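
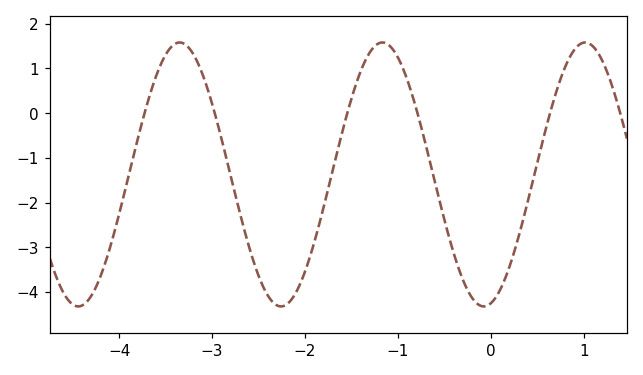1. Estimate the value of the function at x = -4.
-2.3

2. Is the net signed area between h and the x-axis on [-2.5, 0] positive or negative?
negative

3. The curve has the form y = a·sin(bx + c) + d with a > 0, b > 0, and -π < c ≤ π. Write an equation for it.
y = 2.95sin(2.9x - 1.4) - 1.37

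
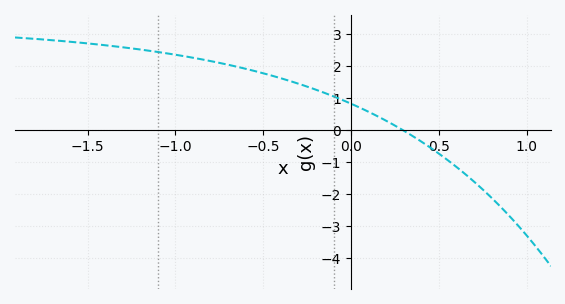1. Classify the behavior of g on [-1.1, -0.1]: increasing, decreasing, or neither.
decreasing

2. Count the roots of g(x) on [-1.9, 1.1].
1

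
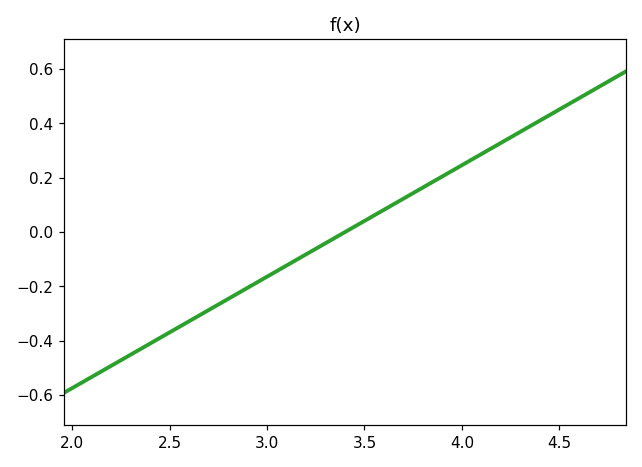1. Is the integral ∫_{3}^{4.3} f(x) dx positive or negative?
positive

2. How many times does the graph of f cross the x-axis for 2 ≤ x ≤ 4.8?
1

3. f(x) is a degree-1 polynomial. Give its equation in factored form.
y = 0.41(x - 3.4)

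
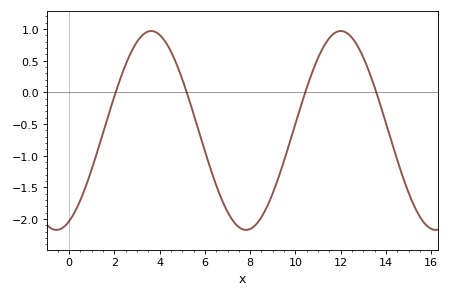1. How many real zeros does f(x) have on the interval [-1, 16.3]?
4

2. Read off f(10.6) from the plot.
0.176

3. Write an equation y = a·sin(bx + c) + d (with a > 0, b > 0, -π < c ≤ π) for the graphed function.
y = 1.57sin(0.75x - 1.15) - 0.6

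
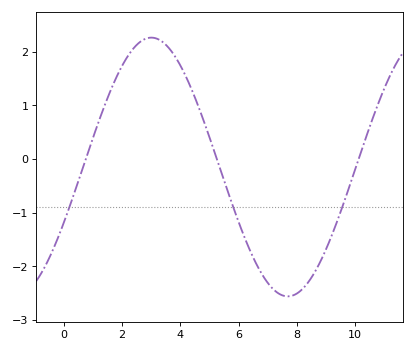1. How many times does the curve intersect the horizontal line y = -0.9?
3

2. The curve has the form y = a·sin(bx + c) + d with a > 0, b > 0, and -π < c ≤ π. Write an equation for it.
y = 2.41sin(0.67x - 0.442) - 0.15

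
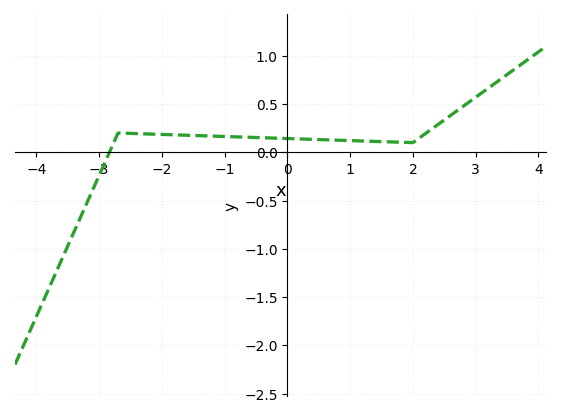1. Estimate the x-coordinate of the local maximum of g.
-2.6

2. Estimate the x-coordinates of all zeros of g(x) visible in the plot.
-2.8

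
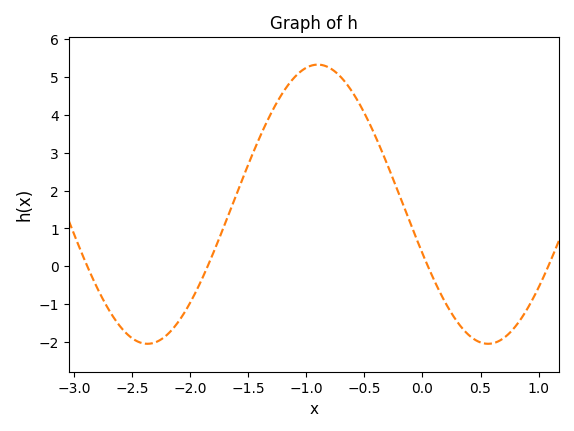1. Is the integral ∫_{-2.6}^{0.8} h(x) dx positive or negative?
positive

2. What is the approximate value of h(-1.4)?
3.43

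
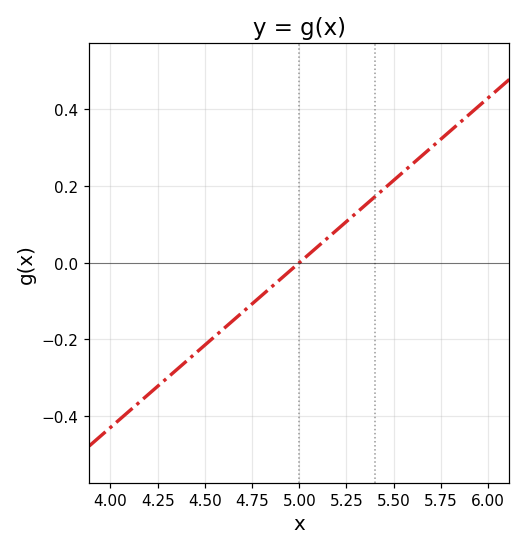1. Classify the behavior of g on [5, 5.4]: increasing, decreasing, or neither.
increasing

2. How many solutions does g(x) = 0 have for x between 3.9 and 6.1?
1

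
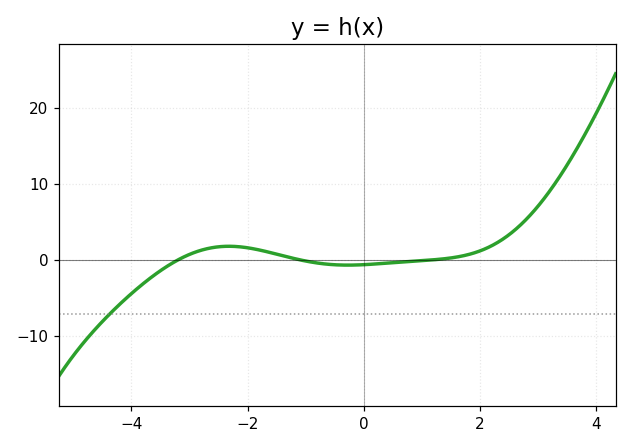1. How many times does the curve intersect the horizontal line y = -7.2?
1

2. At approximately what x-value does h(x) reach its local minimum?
-0.2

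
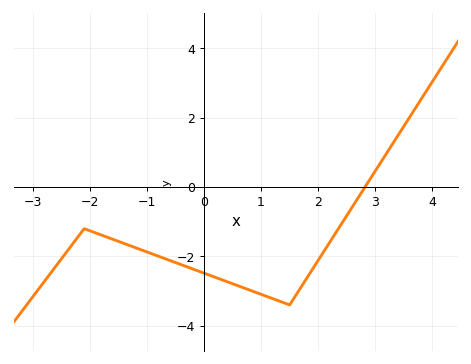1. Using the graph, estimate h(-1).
-1.87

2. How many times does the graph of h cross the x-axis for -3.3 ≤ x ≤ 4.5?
1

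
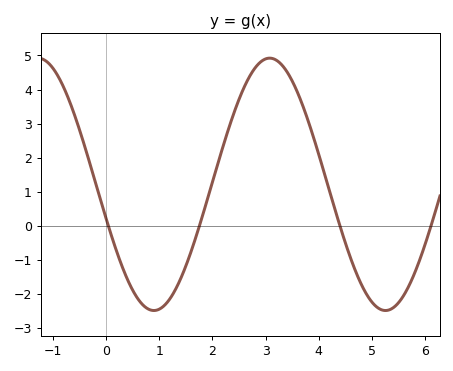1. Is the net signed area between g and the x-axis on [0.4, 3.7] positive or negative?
positive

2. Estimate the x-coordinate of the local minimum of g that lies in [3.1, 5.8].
5.26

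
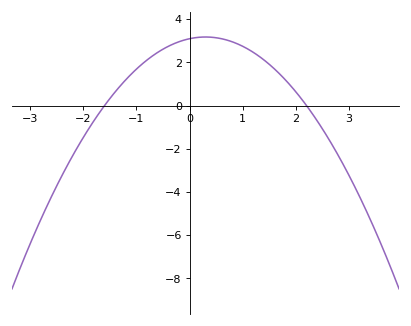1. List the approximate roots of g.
-1.6, 2.2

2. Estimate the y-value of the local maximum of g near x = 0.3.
3.2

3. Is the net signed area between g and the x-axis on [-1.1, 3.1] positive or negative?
positive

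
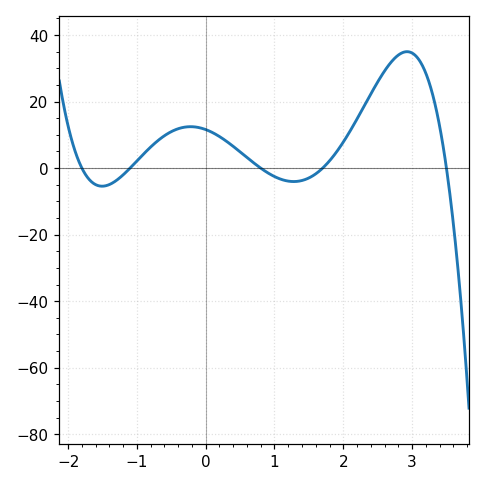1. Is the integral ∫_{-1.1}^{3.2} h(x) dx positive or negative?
positive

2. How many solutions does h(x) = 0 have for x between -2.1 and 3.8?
5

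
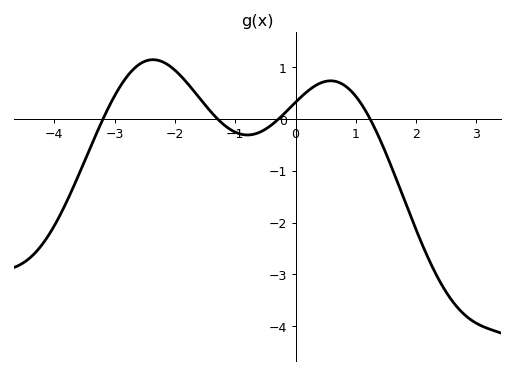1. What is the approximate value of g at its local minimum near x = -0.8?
-0.3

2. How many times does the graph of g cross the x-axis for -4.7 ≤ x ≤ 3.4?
4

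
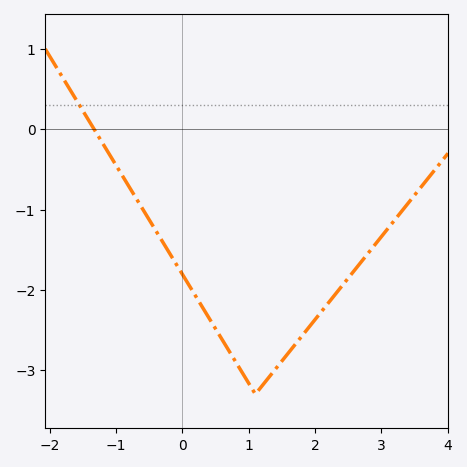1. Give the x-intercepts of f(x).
-1.33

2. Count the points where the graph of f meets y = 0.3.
1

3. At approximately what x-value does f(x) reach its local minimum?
1.1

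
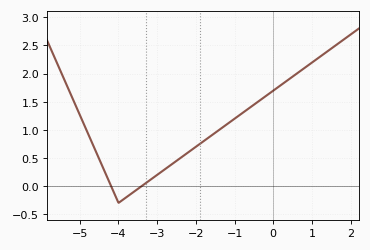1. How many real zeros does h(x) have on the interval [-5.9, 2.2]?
2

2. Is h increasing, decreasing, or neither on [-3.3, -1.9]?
increasing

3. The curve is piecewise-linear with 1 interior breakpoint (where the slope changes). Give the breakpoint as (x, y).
(-4, -0.3)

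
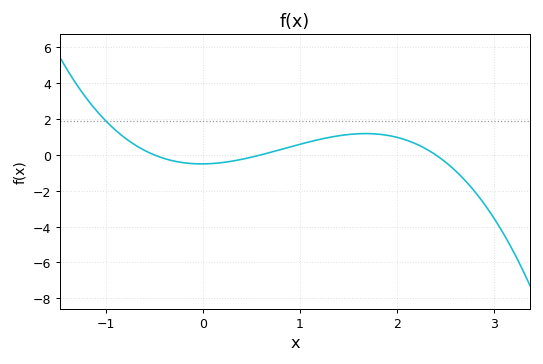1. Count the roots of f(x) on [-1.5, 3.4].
3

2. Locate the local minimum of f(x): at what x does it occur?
0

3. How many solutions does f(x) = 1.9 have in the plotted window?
1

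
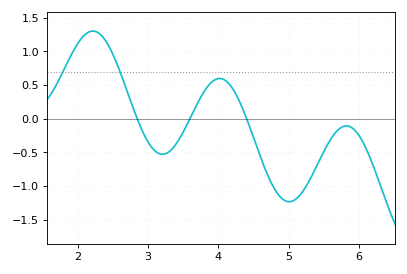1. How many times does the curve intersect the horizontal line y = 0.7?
2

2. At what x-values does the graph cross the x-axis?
2.84, 3.59, 4.4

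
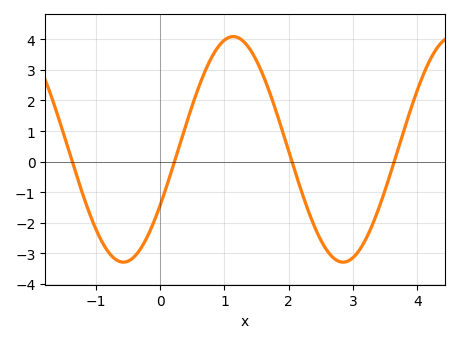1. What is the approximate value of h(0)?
-1.4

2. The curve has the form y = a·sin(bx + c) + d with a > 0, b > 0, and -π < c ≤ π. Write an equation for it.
y = 3.69sin(1.8x - 0.52) + 0.4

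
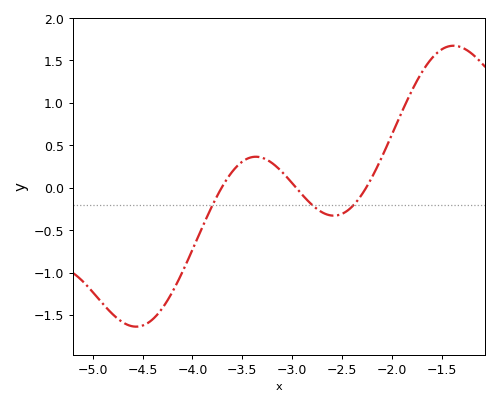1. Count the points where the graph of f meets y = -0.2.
3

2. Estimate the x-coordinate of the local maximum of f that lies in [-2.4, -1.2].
-1.38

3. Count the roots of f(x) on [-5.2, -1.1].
3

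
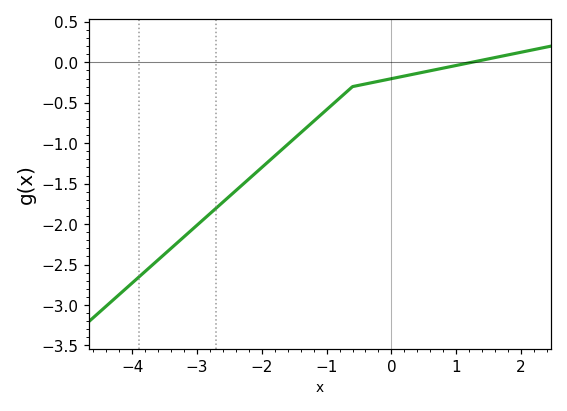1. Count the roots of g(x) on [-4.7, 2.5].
1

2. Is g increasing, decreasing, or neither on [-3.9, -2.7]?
increasing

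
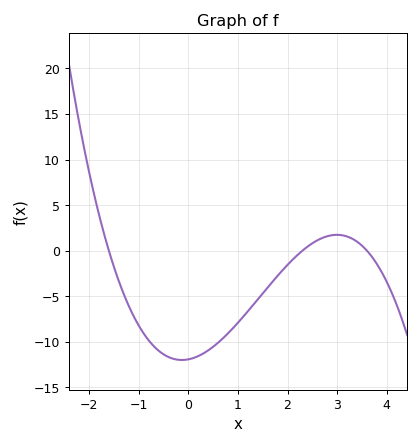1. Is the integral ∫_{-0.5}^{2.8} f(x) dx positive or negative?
negative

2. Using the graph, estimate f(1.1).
-7.5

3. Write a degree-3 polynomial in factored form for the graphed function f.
y = -0.9(x + 1.6)(x - 2.3)(x - 3.6)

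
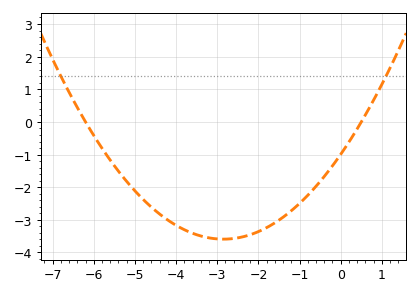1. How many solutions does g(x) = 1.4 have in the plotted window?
2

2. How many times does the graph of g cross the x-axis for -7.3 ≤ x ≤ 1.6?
2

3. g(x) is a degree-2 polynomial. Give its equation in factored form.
y = 0.32(x + 6.2)(x - 0.5)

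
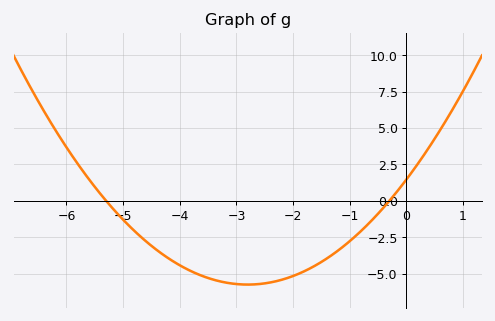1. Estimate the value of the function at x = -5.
-1.3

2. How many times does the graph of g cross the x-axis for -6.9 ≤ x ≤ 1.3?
2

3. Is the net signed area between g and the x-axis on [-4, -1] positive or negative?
negative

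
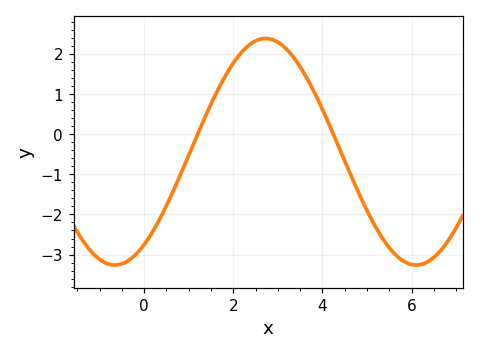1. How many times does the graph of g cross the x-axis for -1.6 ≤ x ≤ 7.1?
2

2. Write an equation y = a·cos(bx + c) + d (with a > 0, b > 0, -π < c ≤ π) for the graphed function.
y = 2.82cos(0.93x - 2.53) - 0.44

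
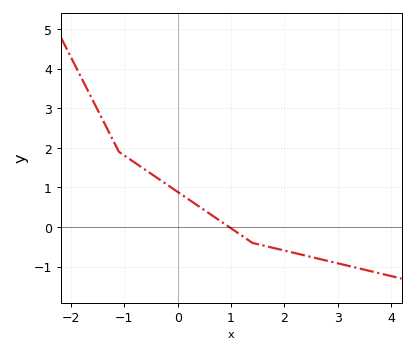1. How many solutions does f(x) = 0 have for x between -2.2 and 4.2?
1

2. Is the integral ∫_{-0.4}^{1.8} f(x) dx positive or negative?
positive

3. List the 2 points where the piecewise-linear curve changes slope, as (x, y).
(-1.1, 1.9); (1.4, -0.4)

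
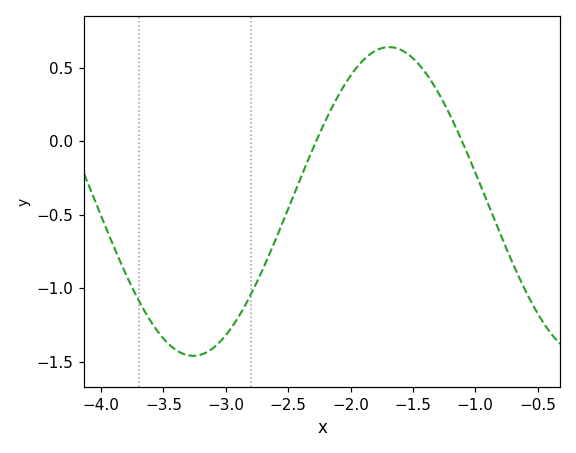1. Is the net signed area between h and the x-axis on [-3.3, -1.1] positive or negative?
negative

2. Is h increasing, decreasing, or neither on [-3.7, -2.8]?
neither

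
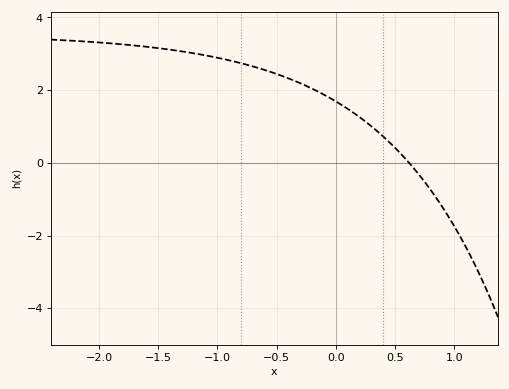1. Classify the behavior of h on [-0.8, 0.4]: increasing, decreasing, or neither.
decreasing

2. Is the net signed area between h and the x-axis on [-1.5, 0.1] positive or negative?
positive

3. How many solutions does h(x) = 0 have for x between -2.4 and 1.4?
1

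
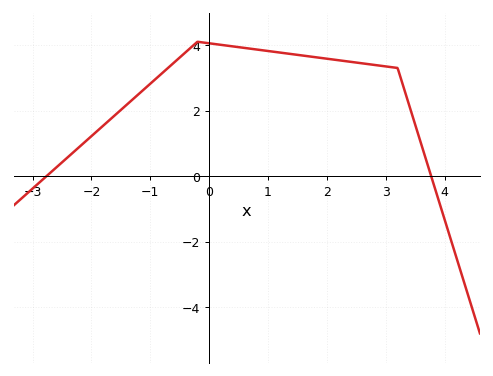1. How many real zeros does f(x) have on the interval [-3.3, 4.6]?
2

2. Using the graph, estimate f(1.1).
3.79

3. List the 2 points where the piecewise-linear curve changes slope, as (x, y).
(-0.2, 4.1); (3.2, 3.3)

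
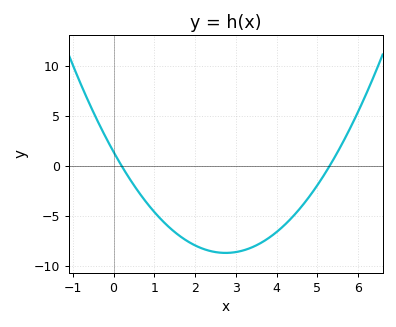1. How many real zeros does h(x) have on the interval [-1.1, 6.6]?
2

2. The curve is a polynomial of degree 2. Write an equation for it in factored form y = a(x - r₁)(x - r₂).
y = 1.34(x - 0.2)(x - 5.3)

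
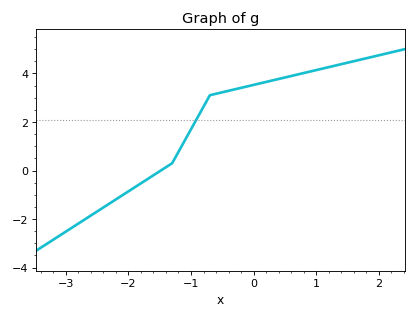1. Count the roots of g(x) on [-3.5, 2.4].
1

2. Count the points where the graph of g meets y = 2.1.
1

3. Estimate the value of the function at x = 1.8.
4.62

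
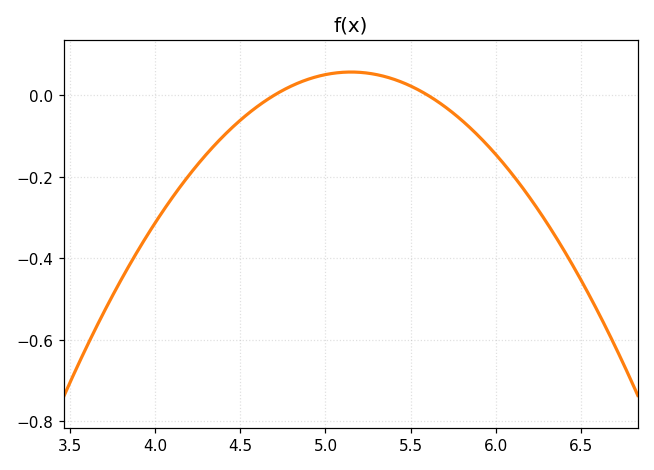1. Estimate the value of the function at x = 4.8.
0.02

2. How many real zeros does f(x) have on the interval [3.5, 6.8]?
2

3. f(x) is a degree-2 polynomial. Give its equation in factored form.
y = -0.28(x - 4.7)(x - 5.6)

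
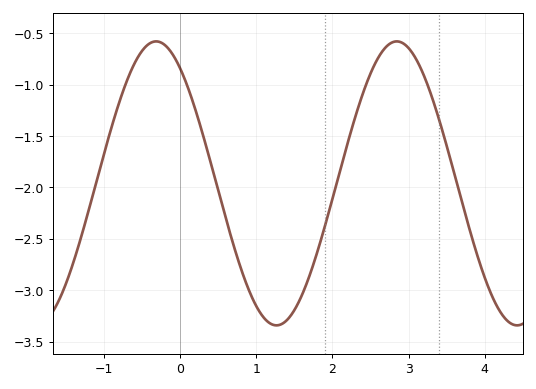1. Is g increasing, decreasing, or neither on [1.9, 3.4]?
neither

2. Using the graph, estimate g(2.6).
-0.741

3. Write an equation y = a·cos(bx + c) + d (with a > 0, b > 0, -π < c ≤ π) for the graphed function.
y = 1.38cos(1.99x + 0.622) - 1.96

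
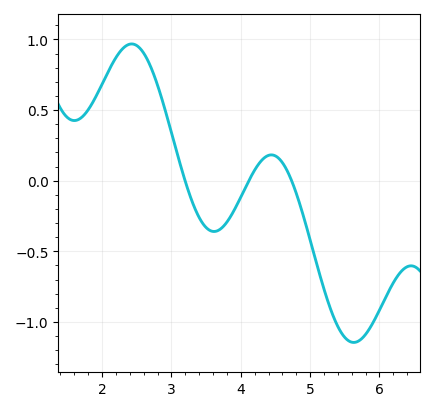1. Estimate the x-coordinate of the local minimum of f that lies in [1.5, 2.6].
1.6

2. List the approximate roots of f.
3.2, 4.1, 4.7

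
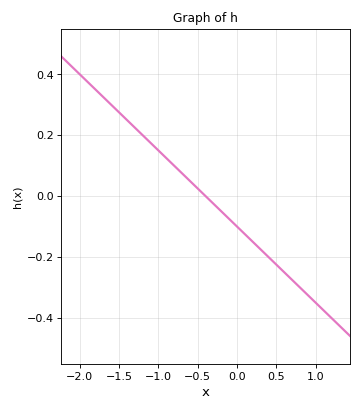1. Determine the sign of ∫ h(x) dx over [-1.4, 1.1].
negative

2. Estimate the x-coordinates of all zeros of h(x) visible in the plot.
-0.4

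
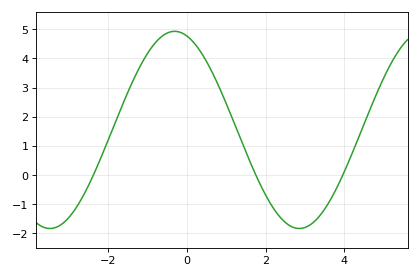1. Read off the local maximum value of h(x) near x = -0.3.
4.93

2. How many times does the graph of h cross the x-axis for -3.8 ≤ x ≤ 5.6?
3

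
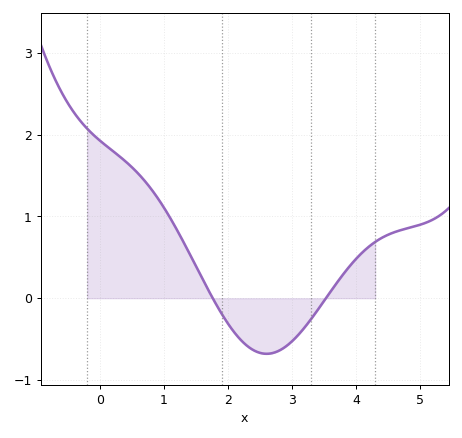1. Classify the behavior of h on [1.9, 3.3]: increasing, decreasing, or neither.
neither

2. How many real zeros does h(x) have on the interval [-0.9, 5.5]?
2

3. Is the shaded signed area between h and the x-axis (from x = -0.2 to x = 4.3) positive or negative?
positive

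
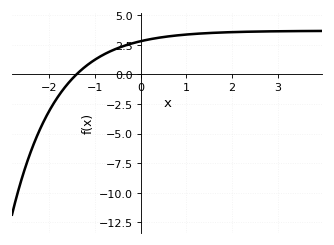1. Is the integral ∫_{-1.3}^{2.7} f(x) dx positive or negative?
positive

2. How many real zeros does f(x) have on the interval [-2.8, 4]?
1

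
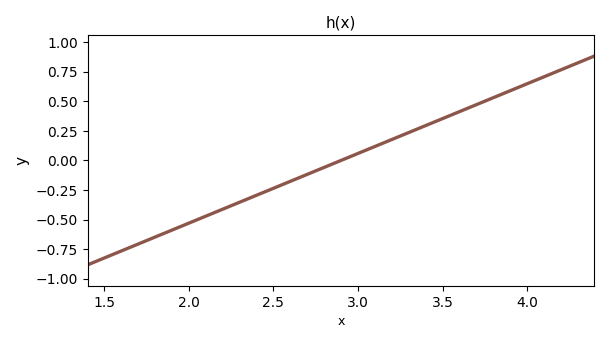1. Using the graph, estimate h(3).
0.059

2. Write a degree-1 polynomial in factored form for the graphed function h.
y = 0.59(x - 2.9)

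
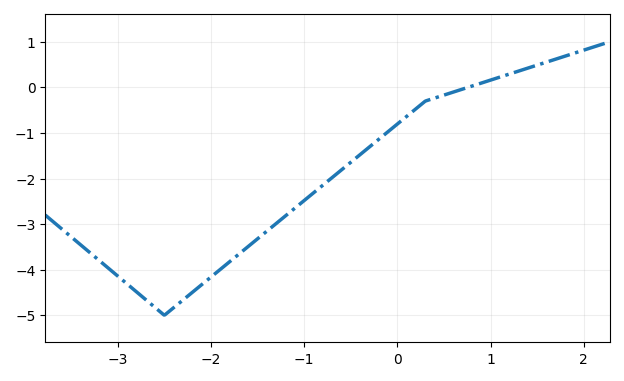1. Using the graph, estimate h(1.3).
0.4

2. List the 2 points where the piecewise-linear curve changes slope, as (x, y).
(-2.5, -5); (0.3, -0.3)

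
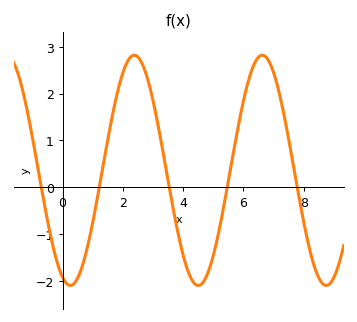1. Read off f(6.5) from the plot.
2.8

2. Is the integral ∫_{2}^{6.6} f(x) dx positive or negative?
positive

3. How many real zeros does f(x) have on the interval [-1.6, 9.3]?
5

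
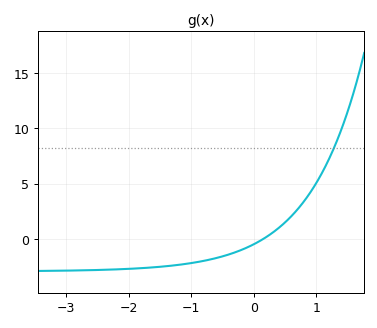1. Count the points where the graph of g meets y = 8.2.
1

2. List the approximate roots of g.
0.157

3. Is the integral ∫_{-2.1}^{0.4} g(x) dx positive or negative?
negative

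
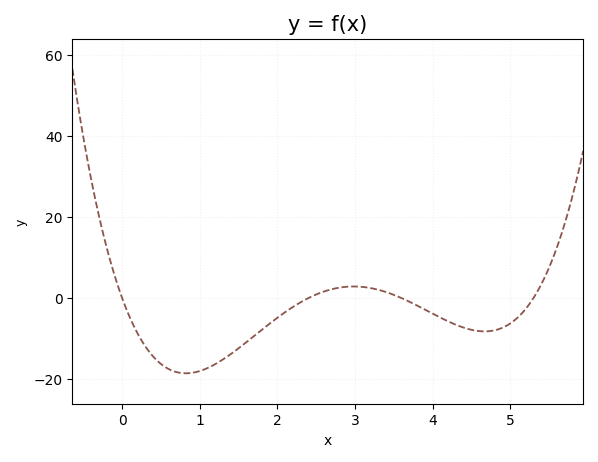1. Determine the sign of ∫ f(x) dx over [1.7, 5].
negative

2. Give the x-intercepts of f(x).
0, 2.4, 3.6, 5.3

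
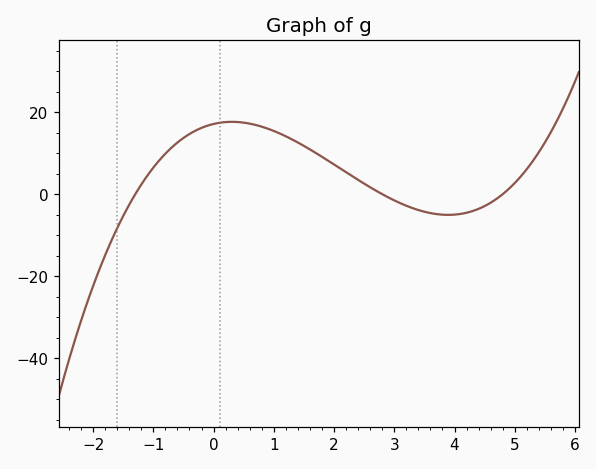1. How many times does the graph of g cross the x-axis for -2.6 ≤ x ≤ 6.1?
3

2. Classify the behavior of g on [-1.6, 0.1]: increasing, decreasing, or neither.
increasing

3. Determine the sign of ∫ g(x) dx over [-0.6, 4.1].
positive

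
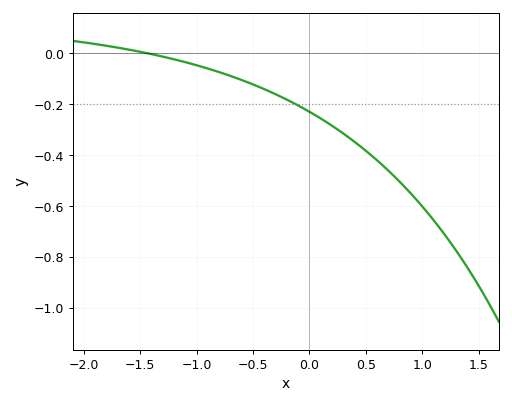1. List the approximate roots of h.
-1.4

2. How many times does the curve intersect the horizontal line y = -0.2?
1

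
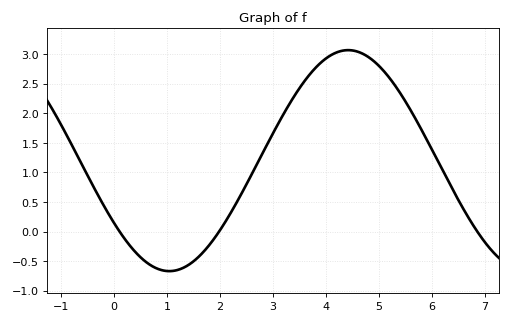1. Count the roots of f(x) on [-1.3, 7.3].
3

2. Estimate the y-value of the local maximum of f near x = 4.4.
3.05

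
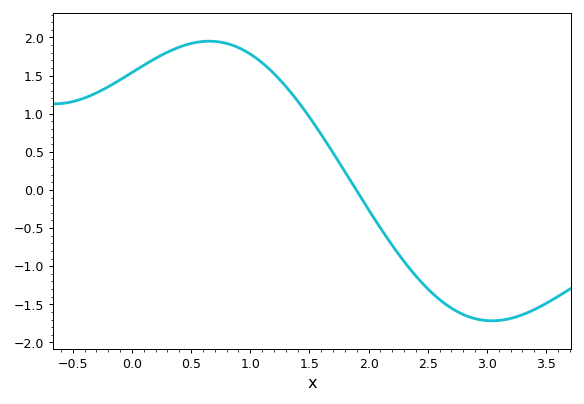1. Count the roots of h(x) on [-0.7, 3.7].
1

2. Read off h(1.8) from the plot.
0.25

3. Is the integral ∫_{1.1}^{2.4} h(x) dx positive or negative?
positive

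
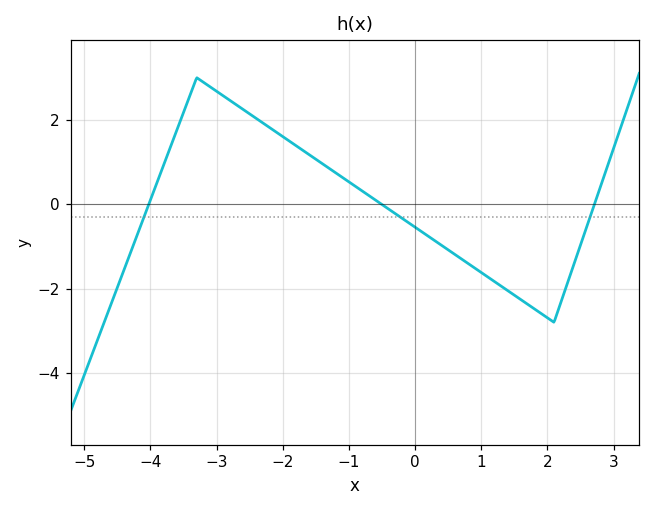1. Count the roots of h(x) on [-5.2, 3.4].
3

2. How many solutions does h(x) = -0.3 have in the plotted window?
3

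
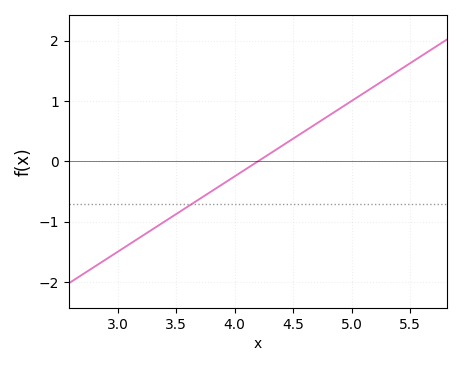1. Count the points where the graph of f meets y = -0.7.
1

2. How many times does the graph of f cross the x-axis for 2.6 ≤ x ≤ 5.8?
1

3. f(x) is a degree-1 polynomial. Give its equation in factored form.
y = 1.25(x - 4.2)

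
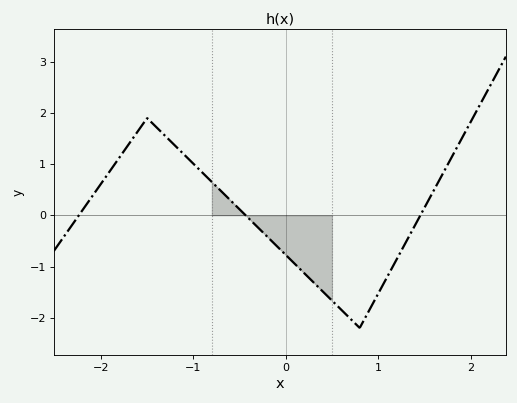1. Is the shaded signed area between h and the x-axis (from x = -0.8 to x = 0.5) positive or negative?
negative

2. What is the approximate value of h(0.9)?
-1.9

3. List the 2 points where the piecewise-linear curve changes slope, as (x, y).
(-1.5, 1.9); (0.8, -2.2)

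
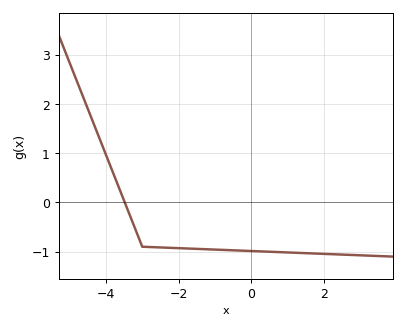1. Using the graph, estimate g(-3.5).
0.033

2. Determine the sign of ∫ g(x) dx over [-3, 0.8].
negative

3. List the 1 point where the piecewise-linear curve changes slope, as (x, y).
(-3, -0.9)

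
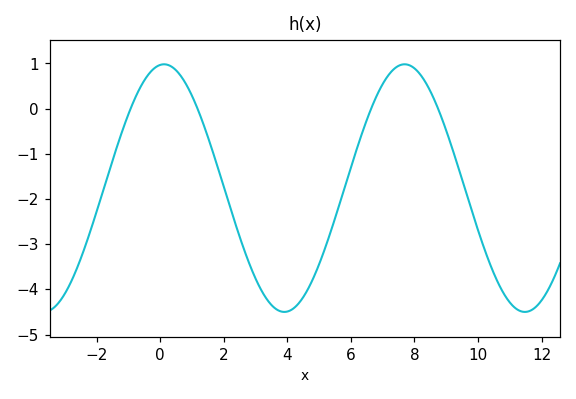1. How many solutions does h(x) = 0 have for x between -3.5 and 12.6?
4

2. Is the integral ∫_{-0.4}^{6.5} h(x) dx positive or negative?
negative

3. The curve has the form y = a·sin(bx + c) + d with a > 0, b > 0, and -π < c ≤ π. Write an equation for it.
y = 2.74sin(0.83x + 1.5) - 1.76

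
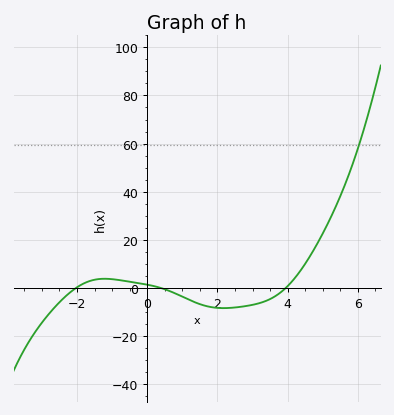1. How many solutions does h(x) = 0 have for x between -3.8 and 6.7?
3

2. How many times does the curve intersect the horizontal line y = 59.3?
1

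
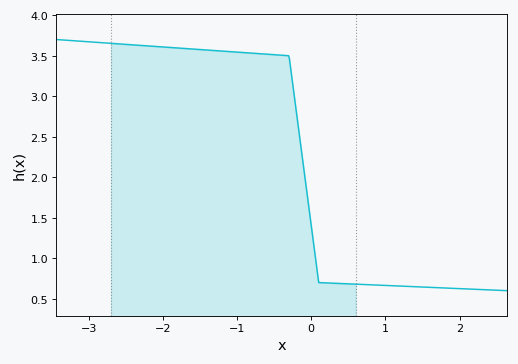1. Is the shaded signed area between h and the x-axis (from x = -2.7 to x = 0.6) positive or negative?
positive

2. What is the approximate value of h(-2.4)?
3.65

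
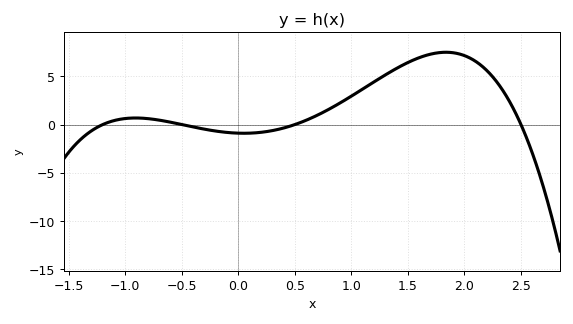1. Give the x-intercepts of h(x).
-1.2, -0.5, 0.5, 2.5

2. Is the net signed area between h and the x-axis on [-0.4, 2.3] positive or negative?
positive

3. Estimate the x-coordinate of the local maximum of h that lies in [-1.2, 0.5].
-0.9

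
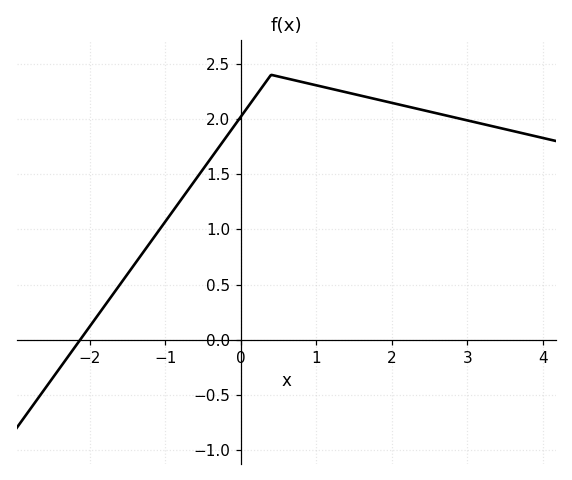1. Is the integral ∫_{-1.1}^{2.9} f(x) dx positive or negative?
positive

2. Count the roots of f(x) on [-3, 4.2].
1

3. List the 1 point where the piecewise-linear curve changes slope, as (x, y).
(0.4, 2.4)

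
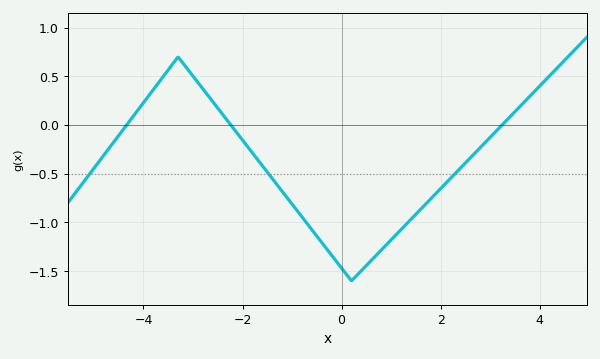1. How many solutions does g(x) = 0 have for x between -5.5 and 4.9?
3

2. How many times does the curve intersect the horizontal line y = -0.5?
3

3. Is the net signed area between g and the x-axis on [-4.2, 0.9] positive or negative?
negative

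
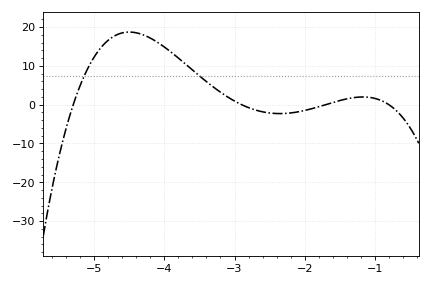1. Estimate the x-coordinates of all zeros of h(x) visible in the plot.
-5.3, -2.9, -1.7, -0.8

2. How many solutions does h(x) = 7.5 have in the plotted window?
2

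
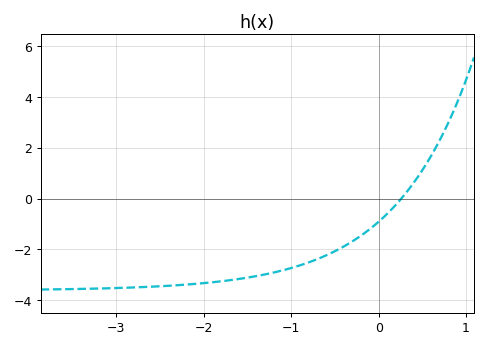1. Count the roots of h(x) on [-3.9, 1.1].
1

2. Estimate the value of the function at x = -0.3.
-1.6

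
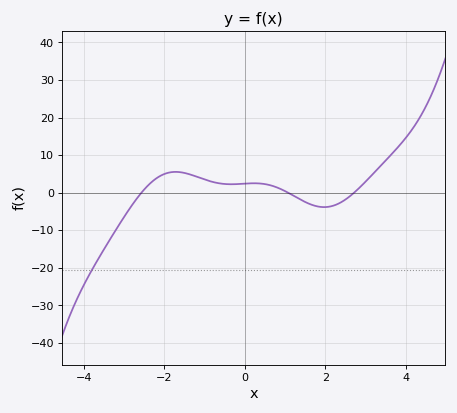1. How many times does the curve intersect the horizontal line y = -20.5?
1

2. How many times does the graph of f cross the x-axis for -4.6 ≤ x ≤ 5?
3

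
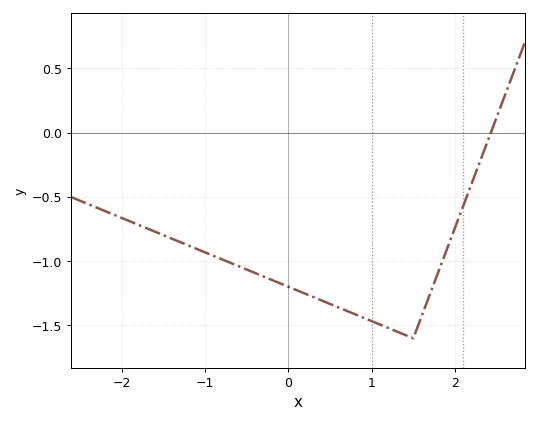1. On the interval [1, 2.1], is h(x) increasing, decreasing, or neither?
neither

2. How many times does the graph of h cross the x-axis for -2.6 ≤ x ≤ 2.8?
1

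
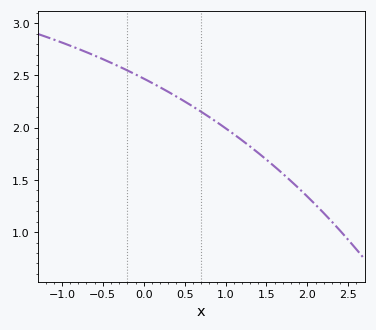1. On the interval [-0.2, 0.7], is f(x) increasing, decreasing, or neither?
decreasing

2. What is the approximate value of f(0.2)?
2.4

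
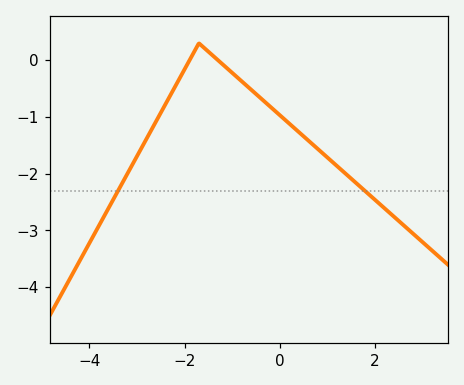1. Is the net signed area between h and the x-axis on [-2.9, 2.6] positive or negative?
negative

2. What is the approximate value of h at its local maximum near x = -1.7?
0.299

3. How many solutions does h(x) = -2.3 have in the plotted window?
2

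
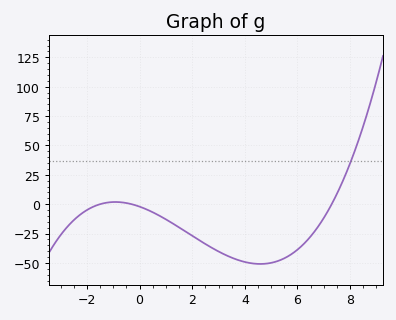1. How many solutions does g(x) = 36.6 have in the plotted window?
1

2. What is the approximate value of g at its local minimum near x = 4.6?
-50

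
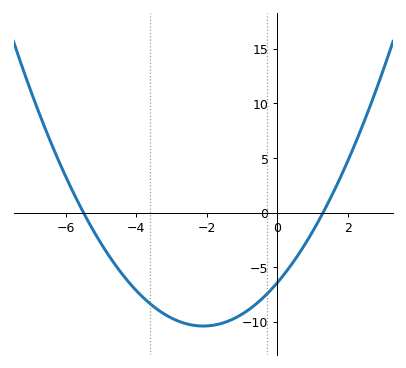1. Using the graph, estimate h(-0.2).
-7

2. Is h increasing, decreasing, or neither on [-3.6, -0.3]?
neither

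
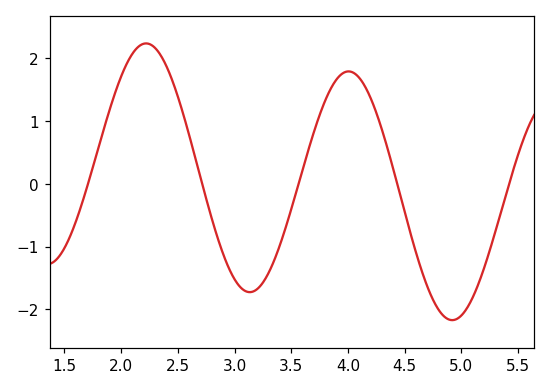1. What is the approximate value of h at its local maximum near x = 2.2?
2.2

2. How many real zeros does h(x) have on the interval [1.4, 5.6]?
5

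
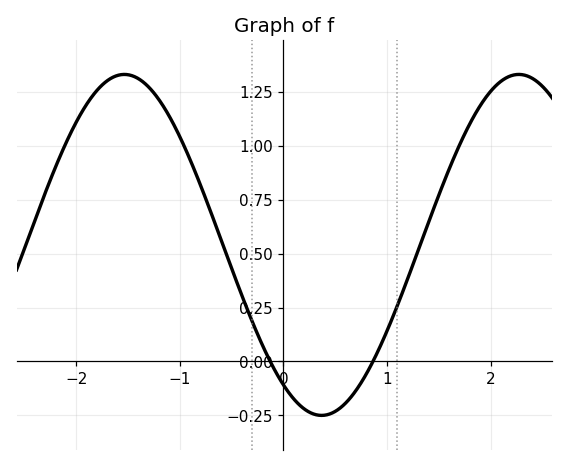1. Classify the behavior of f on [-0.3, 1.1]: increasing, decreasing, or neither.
neither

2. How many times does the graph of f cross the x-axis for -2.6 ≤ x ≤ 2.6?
2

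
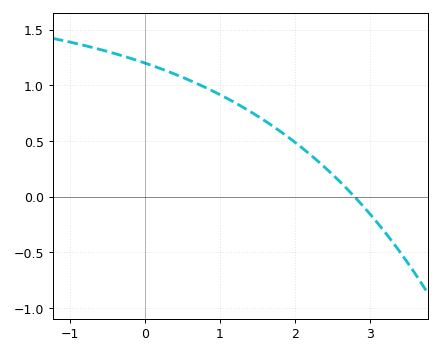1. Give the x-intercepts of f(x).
2.8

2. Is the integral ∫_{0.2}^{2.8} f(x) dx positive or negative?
positive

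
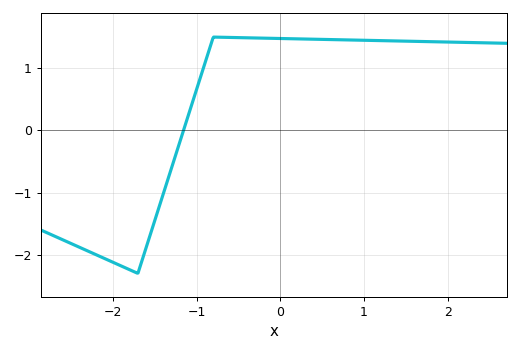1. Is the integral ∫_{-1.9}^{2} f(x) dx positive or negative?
positive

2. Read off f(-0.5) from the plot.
1.5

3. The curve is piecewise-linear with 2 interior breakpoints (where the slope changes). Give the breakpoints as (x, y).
(-1.7, -2.3); (-0.8, 1.5)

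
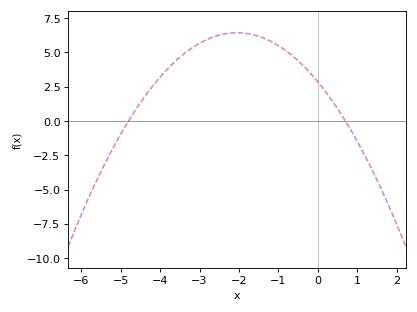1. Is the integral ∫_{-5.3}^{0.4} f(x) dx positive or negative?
positive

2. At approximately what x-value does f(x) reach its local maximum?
-2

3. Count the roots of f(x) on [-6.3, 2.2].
2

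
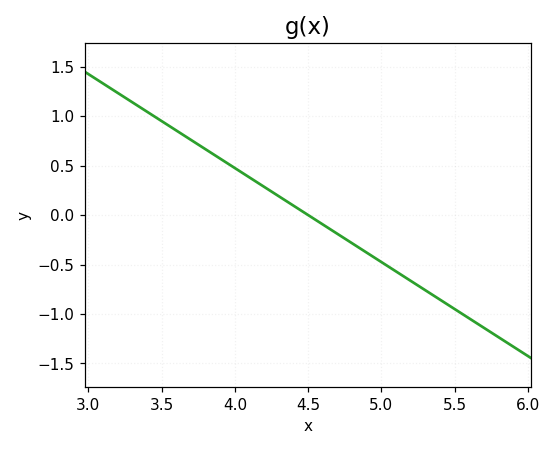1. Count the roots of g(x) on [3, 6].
1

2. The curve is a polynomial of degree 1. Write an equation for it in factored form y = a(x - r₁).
y = -0.95(x - 4.5)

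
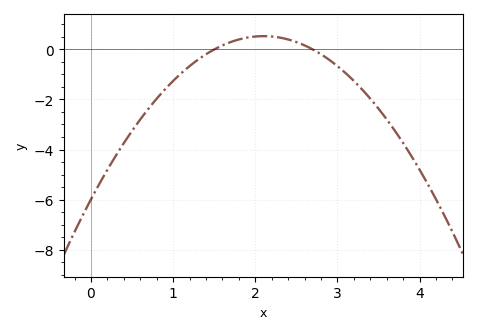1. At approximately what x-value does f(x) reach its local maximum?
2.1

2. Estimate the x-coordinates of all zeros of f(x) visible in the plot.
1.5, 2.7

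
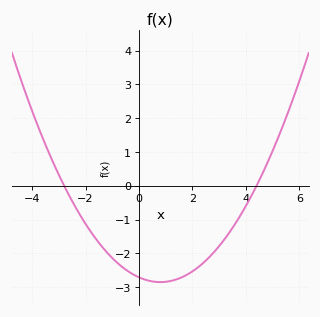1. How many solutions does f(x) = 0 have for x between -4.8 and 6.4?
2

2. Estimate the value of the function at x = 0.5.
-2.83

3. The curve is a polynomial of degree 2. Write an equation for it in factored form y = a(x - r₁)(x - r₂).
y = 0.22(x + 2.8)(x - 4.4)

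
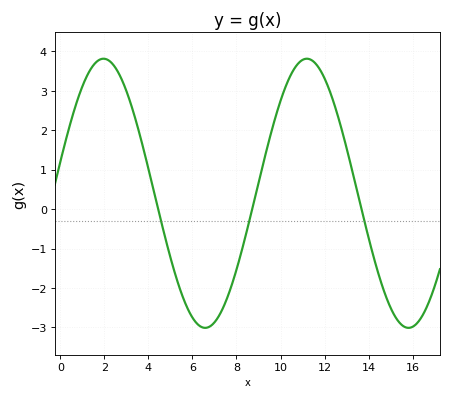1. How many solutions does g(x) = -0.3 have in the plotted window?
3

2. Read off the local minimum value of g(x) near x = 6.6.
-3.01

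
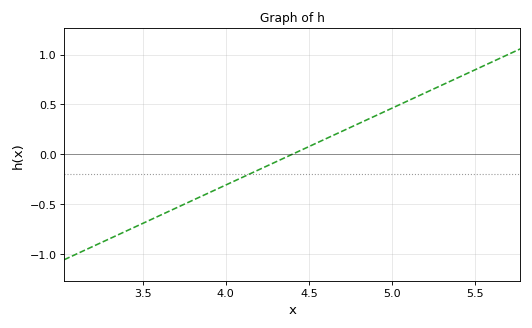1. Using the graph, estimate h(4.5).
0.077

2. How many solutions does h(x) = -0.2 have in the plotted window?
1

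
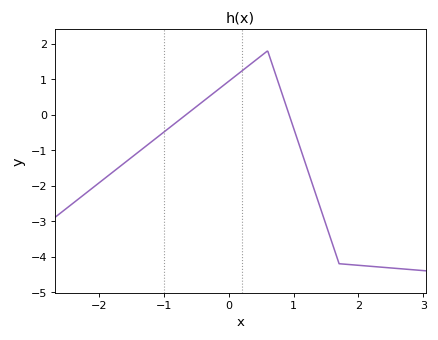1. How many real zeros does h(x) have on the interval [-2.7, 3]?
2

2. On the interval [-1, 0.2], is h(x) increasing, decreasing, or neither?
increasing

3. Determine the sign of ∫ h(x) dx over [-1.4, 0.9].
positive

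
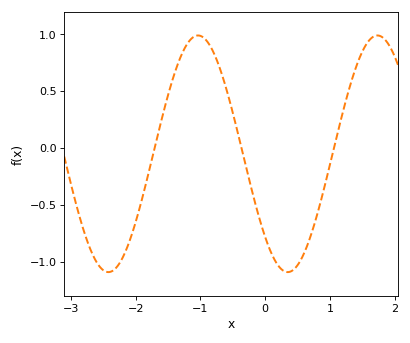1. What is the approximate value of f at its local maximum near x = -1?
1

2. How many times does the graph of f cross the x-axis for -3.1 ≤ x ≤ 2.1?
3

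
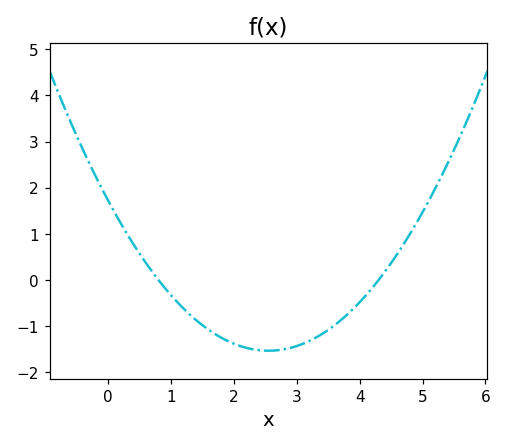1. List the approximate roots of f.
0.8, 4.3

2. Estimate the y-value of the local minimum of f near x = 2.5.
-1.53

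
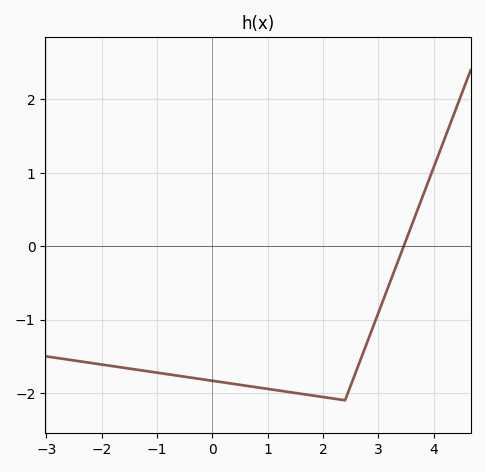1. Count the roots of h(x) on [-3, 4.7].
1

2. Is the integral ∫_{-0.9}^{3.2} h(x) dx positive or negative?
negative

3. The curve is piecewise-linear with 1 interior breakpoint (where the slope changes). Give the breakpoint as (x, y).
(2.4, -2.1)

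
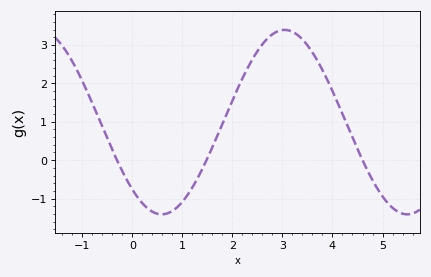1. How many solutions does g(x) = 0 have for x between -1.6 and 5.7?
3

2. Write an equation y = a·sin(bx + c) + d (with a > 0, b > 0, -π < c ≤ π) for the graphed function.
y = 2.4sin(1.28x - 2.32) + 0.99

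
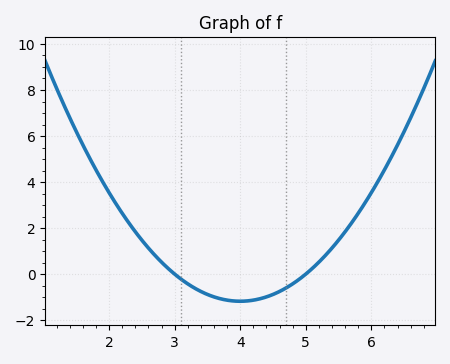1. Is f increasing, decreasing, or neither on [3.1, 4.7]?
neither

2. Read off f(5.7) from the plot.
2.23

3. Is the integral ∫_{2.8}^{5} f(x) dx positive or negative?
negative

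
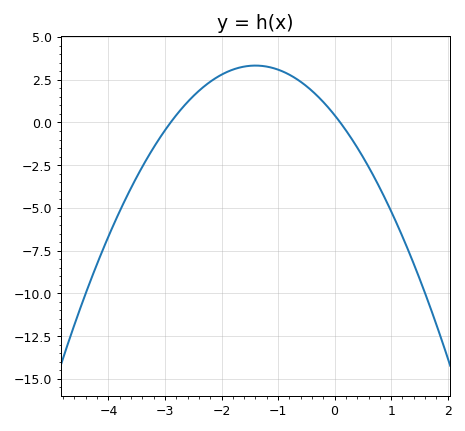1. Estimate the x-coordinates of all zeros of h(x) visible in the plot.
-2.9, 0.1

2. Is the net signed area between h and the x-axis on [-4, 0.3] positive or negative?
positive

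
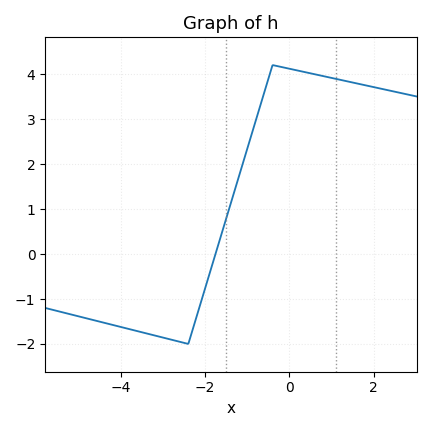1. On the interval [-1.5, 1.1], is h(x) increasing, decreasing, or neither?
neither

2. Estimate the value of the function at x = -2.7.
-1.9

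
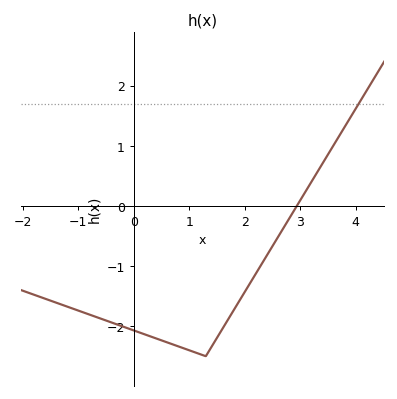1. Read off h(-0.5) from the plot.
-1.91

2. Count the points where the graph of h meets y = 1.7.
1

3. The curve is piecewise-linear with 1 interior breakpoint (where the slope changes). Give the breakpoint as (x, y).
(1.3, -2.5)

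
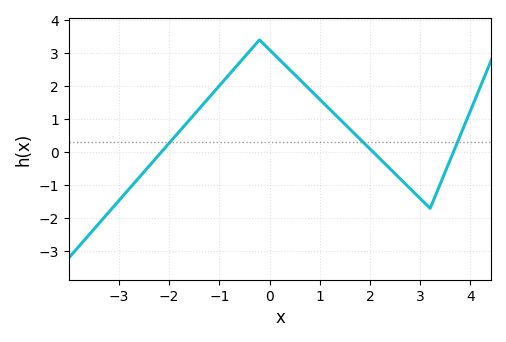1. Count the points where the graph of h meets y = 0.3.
3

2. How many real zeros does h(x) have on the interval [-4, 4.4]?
3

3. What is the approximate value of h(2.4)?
-0.5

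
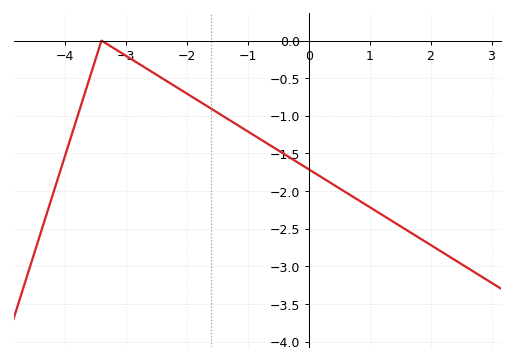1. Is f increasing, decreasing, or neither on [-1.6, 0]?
decreasing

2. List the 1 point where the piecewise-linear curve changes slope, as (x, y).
(-3.4, 0)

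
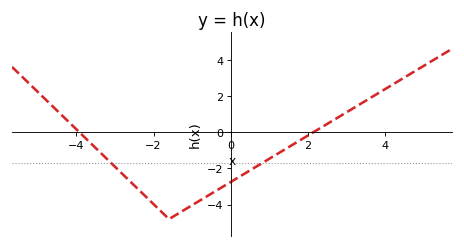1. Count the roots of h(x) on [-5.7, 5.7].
2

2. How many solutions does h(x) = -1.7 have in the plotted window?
2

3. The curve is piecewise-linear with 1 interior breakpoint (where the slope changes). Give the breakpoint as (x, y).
(-1.6, -4.8)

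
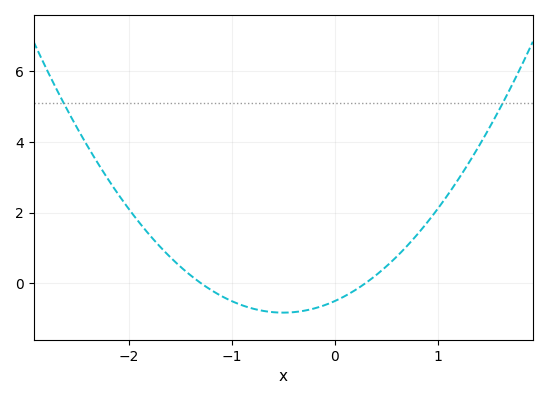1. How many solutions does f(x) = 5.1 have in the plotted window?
2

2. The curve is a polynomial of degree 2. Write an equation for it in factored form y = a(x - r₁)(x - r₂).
y = 1.31(x + 1.3)(x - 0.3)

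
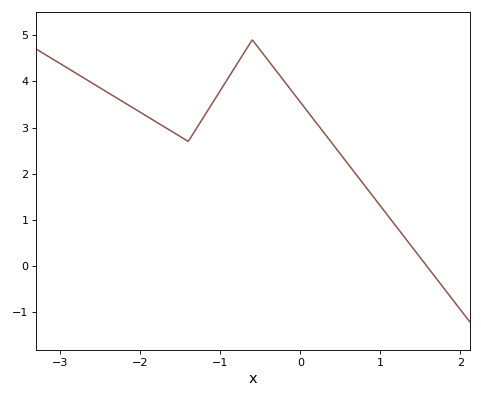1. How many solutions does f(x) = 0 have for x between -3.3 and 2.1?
1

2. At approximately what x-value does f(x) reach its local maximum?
-0.6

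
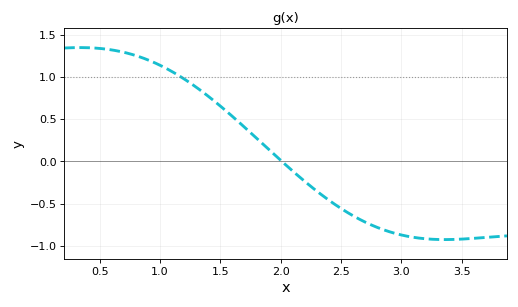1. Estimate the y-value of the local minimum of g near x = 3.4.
-0.923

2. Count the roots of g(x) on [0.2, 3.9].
1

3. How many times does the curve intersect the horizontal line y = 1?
1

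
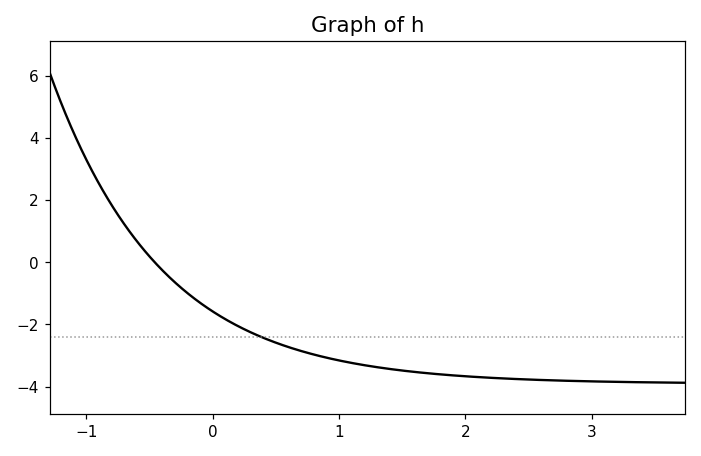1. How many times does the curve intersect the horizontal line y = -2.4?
1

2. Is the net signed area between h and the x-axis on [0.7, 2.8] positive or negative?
negative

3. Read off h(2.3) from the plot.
-3.74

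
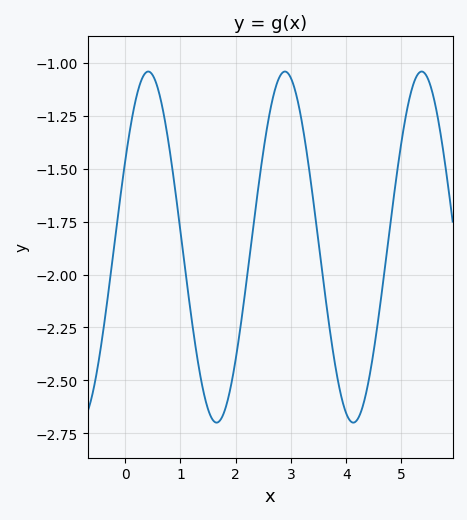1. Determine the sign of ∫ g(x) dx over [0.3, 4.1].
negative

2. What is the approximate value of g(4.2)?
-2.69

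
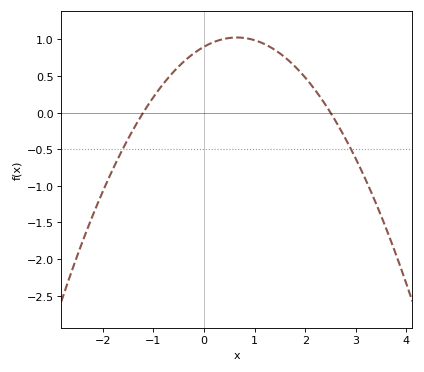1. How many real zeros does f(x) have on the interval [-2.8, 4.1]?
2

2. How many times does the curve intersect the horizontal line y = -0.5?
2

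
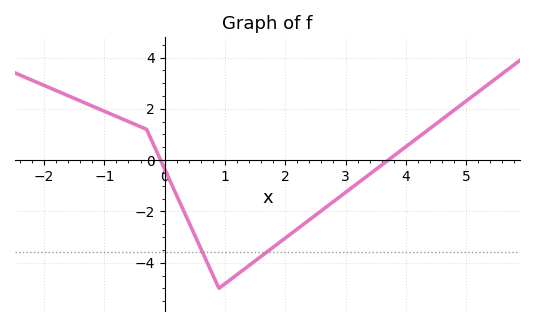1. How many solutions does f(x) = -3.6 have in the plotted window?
2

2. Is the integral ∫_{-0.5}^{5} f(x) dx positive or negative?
negative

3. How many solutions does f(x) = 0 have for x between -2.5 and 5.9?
2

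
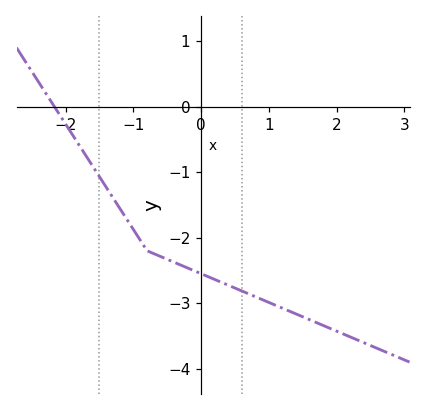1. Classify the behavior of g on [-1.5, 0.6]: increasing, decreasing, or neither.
decreasing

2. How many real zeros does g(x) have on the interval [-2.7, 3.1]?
1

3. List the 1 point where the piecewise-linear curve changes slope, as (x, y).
(-0.8, -2.2)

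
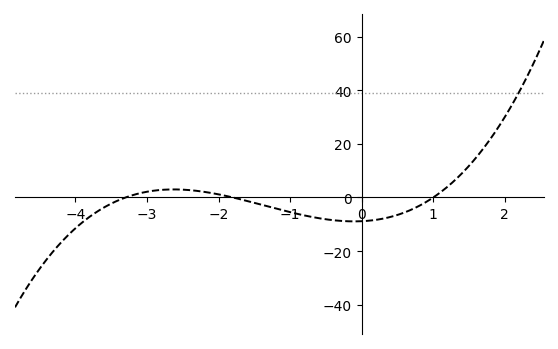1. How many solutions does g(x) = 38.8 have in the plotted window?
1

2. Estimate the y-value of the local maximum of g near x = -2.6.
4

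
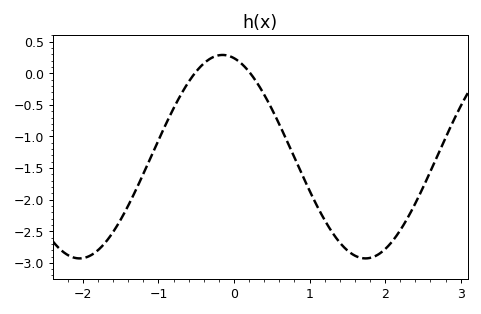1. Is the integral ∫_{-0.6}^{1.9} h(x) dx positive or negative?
negative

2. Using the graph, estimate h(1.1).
-2.1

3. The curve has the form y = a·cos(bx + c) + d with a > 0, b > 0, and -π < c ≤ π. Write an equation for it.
y = 1.61cos(1.66x + 0.252) - 1.32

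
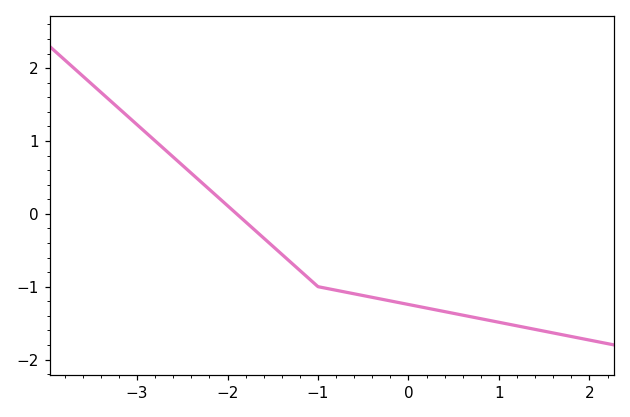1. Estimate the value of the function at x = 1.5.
-1.6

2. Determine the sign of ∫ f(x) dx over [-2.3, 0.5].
negative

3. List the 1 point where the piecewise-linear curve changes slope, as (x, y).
(-1, -1)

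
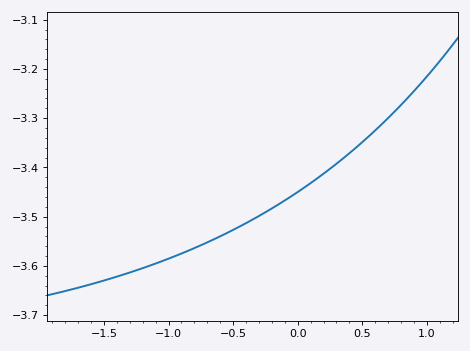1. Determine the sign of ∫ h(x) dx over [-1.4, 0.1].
negative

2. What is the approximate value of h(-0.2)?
-3.48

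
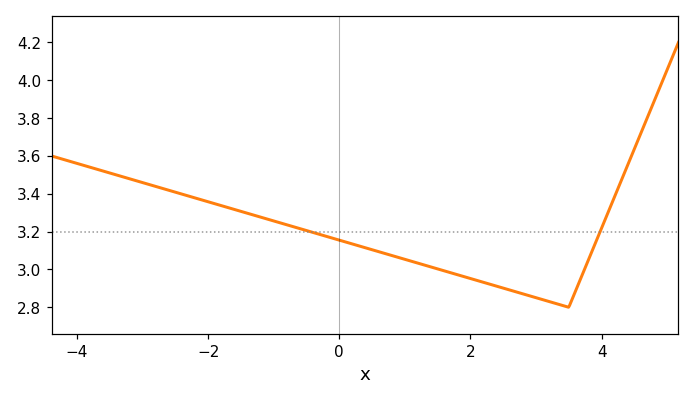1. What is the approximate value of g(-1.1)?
3.26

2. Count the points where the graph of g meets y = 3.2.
2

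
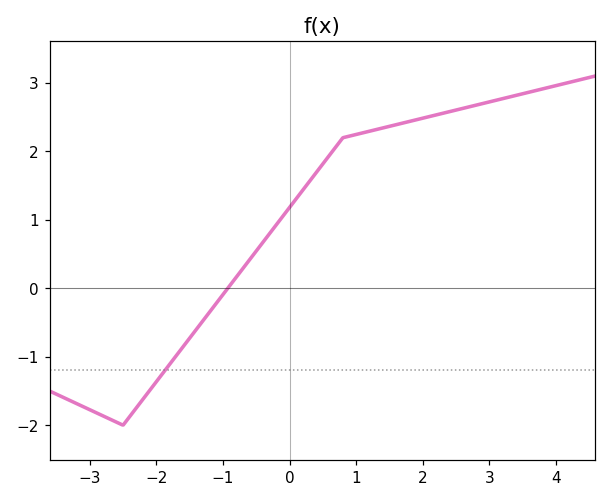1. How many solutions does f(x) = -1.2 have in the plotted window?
1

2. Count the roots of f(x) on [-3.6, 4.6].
1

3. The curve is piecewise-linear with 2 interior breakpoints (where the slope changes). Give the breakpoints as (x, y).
(-2.5, -2); (0.8, 2.2)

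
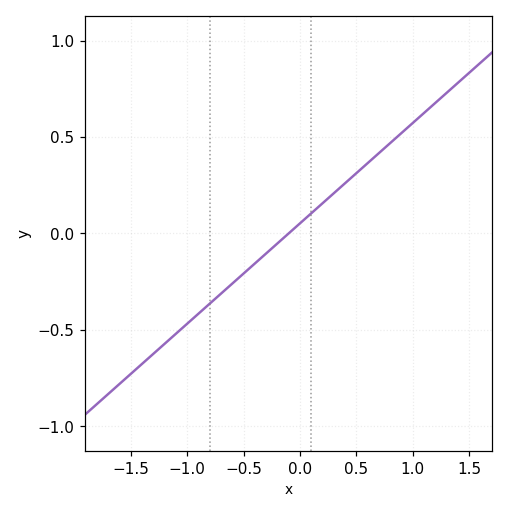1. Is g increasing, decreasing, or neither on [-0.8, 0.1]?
increasing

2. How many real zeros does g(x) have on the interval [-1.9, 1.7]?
1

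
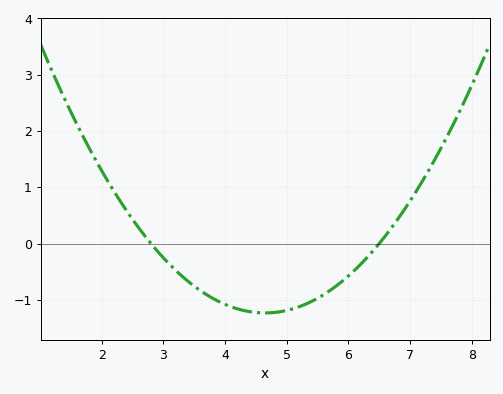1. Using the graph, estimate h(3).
-0.3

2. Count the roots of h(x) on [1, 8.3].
2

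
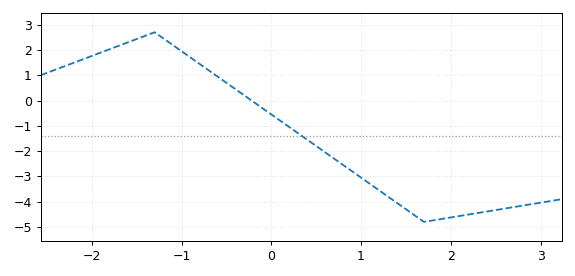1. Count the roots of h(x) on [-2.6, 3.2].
1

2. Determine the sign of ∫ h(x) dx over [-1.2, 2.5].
negative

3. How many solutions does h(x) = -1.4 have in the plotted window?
1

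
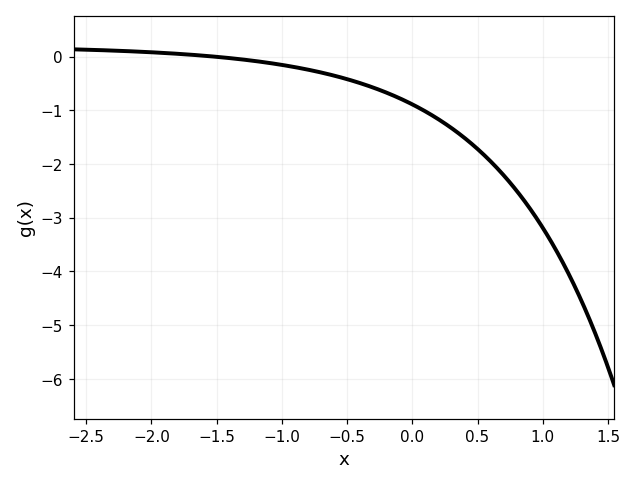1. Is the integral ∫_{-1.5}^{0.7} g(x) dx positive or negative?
negative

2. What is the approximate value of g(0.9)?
-2.8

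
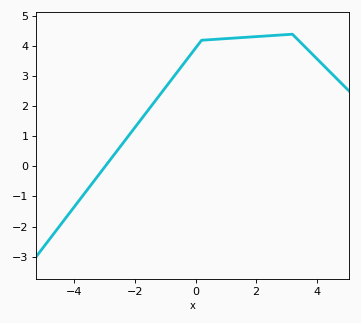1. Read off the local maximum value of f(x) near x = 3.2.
4.4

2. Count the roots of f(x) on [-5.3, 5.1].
1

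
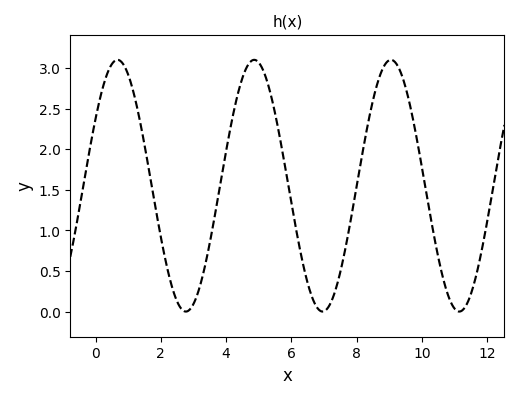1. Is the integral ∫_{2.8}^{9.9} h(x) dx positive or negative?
positive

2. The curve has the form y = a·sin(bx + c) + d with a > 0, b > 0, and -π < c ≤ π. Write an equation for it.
y = 1.55sin(1.5x + 0.56) + 1.55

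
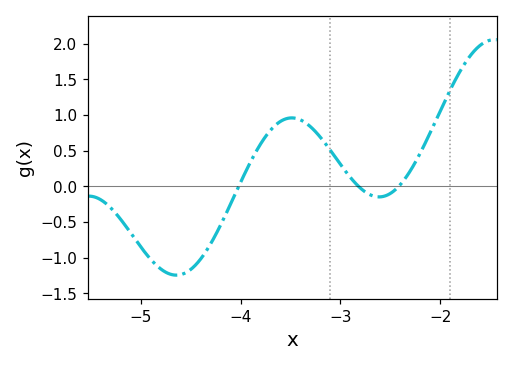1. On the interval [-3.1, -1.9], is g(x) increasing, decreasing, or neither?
neither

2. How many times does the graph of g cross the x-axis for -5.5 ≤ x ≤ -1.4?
3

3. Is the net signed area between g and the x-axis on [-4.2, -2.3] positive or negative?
positive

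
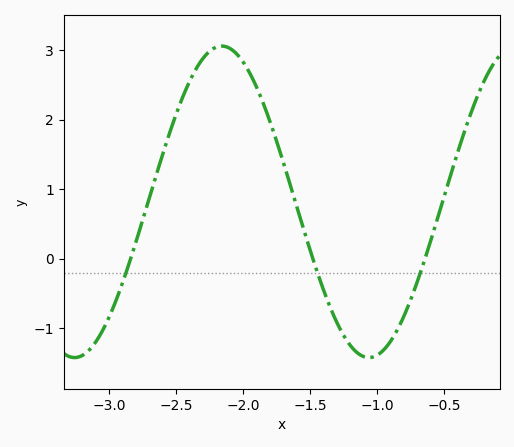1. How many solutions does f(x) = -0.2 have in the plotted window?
3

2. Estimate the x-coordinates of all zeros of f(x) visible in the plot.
-2.84, -1.48, -0.642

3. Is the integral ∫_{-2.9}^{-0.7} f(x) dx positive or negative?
positive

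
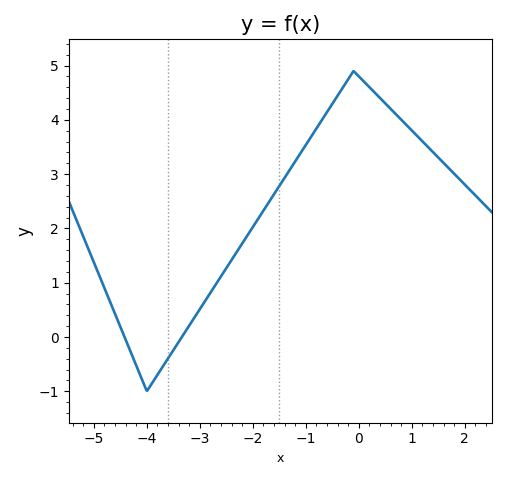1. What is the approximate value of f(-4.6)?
0.426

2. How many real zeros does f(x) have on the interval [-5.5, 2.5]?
2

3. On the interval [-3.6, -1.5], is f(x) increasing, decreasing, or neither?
increasing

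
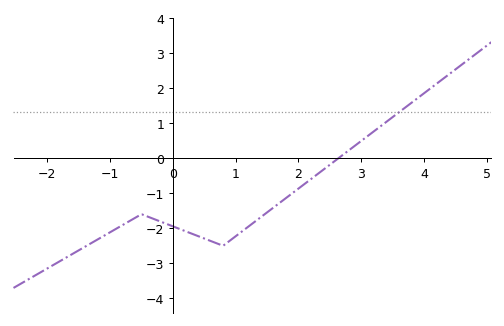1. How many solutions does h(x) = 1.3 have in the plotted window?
1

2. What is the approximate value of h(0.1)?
-2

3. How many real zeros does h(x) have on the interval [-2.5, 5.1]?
1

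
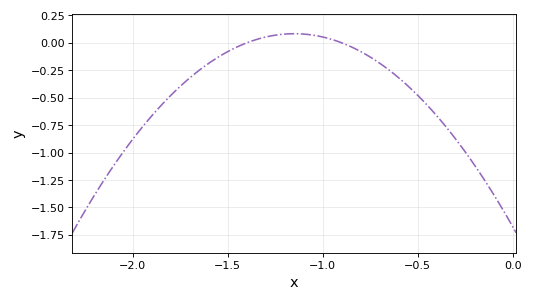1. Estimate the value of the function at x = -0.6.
-0.3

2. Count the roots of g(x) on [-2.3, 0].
2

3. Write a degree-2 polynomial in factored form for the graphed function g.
y = -1.33(x + 1.4)(x + 0.9)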